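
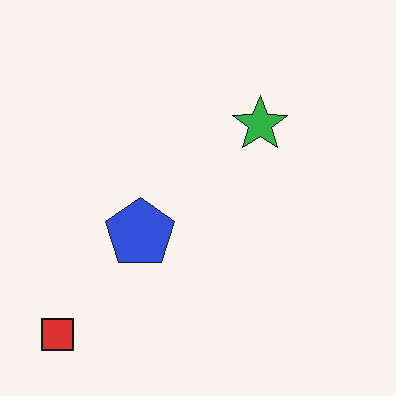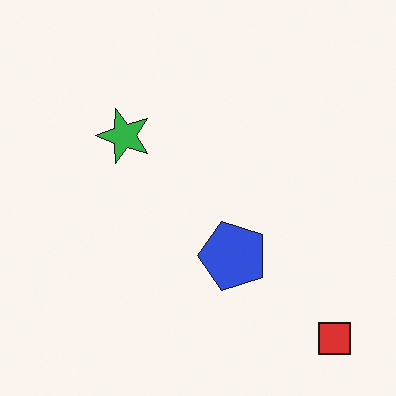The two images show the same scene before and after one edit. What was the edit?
The image was rotated 90° counter-clockwise.

The red square sits in the bottom-left of the first image and the bottom-right of the second — consistent with a whole-image 90° counter-clockwise rotation.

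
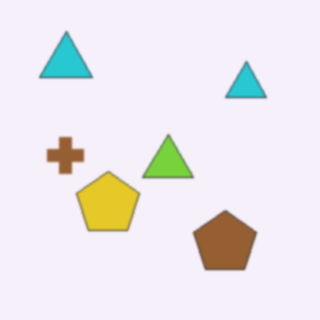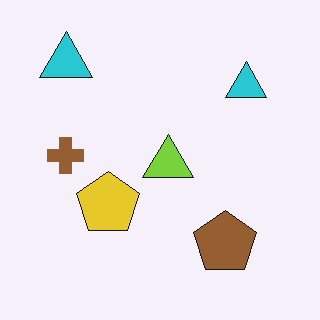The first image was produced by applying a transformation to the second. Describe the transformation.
It was given a subtle gaussian blur.

Shape edges and outlines are uniformly softened across the whole image.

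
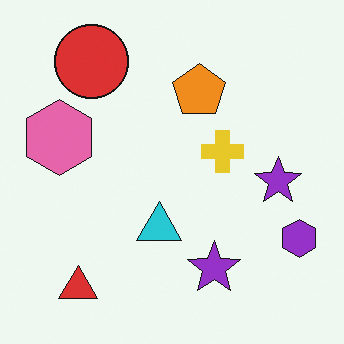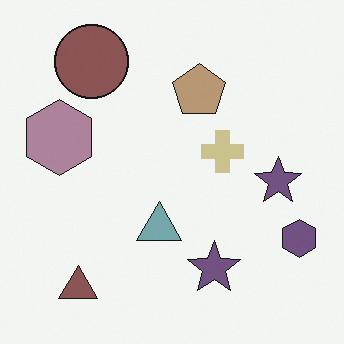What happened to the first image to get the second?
The image was heavily desaturated.

All colors are more muted and greyish — a global saturation change.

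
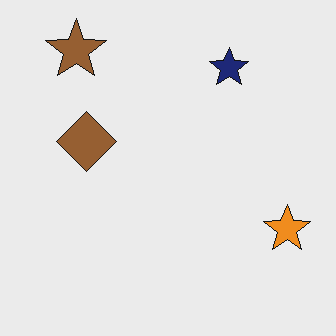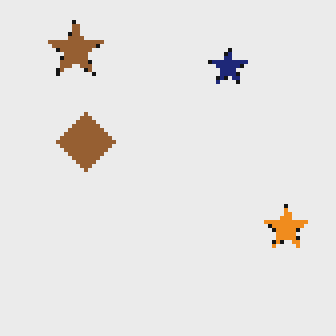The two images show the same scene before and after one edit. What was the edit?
The transformation is: lightly pixelated (a mild mosaic effect).

Shapes are reduced to large square blocks; fine edges and outlines are lost — a downscale-then-upscale (mosaic) effect.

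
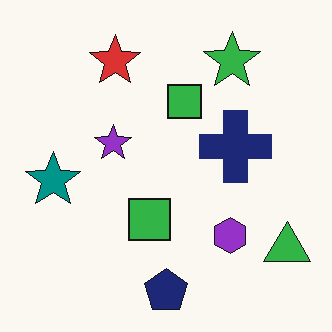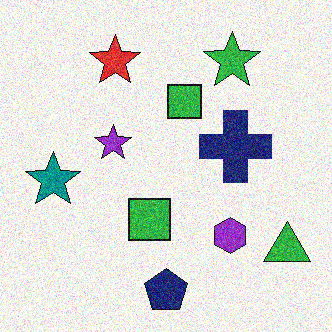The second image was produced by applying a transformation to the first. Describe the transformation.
It was degraded with strong gaussian noise.

Random speckle covers the whole image, including the flat background.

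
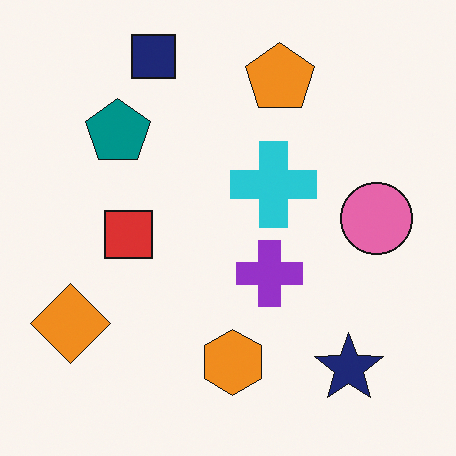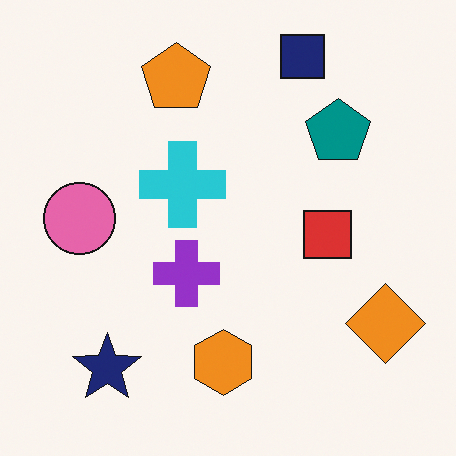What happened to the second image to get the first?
The image was flipped horizontally (left ↔ right).

The orange diamond is in the bottom-right of the second image and the bottom-left of the first — shapes on opposite sides of the vertical midline have swapped in a mirror flip.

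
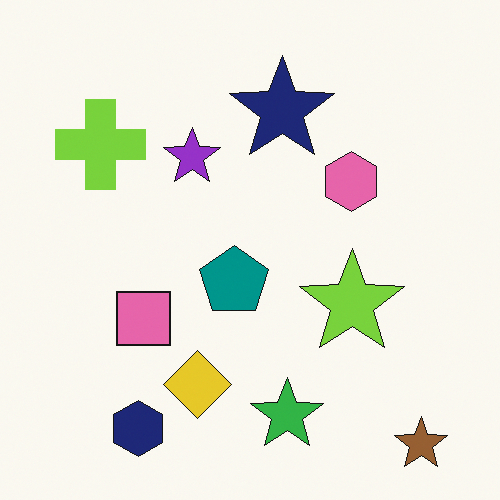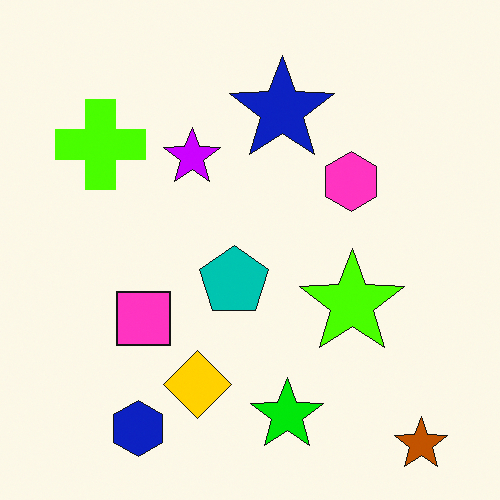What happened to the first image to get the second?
The transformation is: heavily oversaturated.

All colors are more vivid — a global saturation change.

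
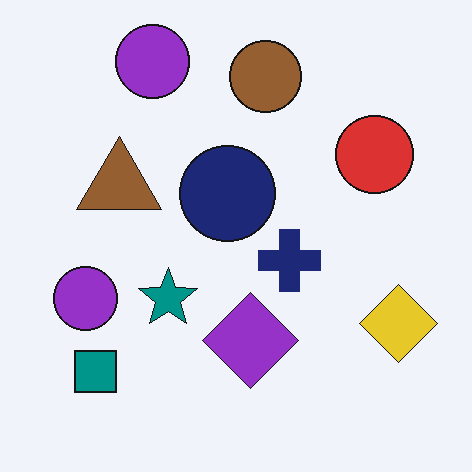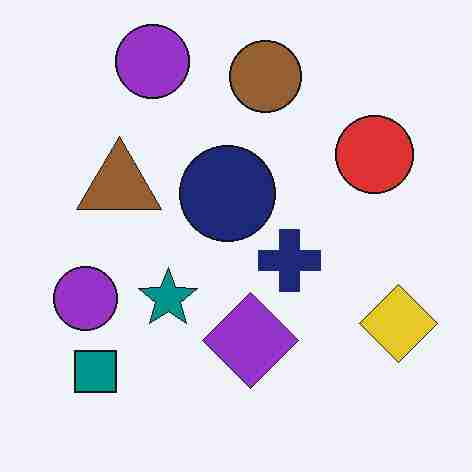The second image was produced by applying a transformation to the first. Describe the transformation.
The transformation is: heavily JPEG-compressed with obvious blocking artifacts.

Blocky 8×8 compression artifacts appear around shape edges and the flat background shows ringing — characteristic JPEG degradation.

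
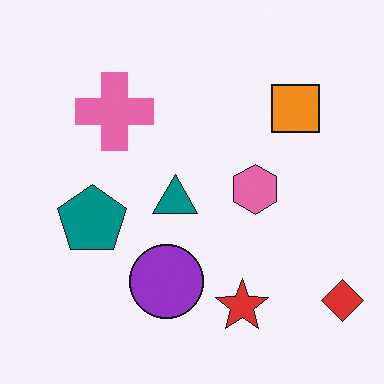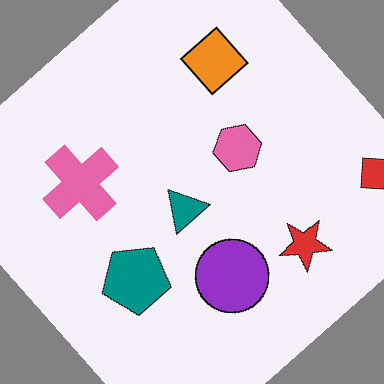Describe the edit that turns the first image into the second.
The image was rotated counter-clockwise by a large amount — several tens of degrees.

Every shape is tilted by the same angle and the image corners show triangular fill wedges — a whole-image rotation by a non-right angle.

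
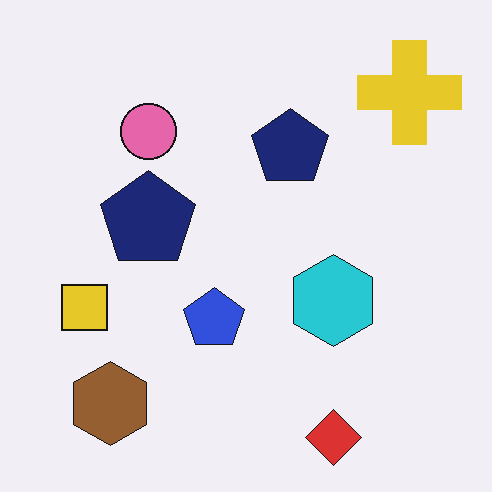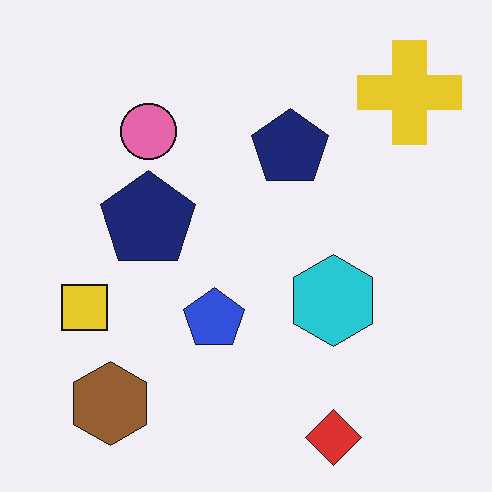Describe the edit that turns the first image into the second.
It was JPEG-compressed with visible artifacts.

Blocky 8×8 compression artifacts appear around shape edges and the flat background shows ringing — characteristic JPEG degradation.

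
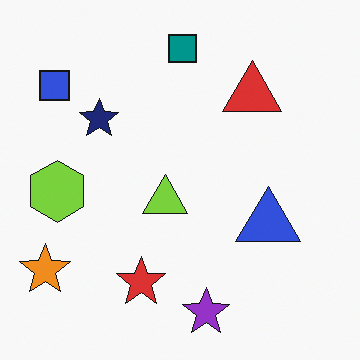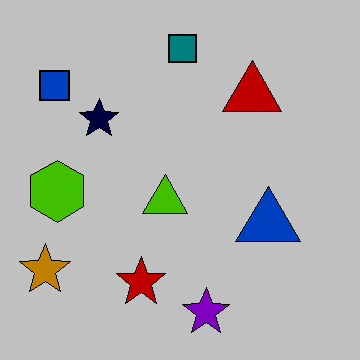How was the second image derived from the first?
The second image is the first heavily posterized to just a handful of flat colors.

Each flat color has snapped to a coarser quantized level — most visibly, the near-white background has dropped to a flat grey.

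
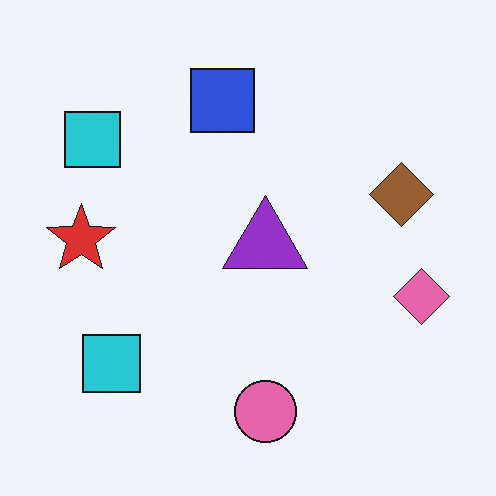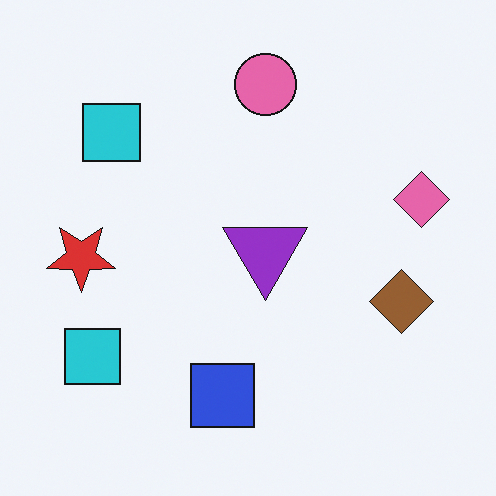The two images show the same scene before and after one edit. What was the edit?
Flipped vertically (top ↔ bottom).

The pink circle is in the bottom of the first image and the top of the second — shapes on opposite sides of the horizontal midline have swapped in a mirror flip.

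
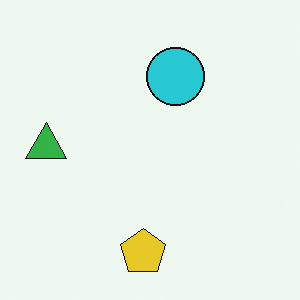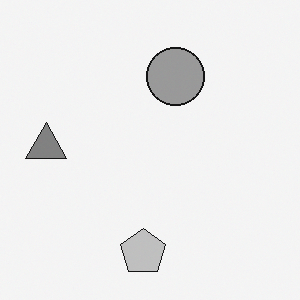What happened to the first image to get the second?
Converted to grayscale.

All color is removed — every shape is now a shade of grey.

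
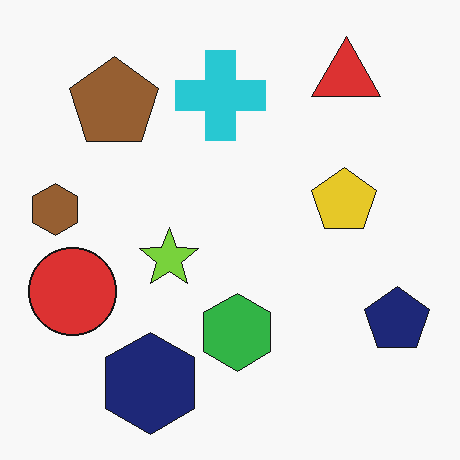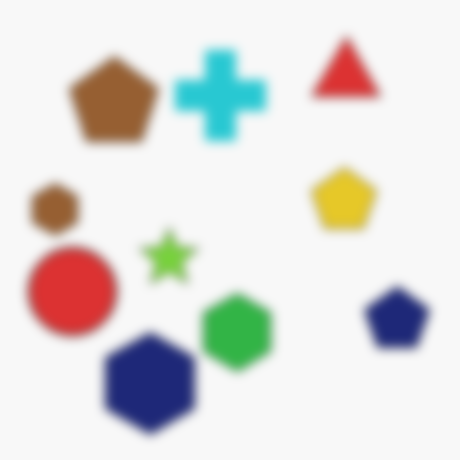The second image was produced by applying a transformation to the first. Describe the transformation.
Heavily blurred.

Shape edges and outlines are uniformly softened across the whole image.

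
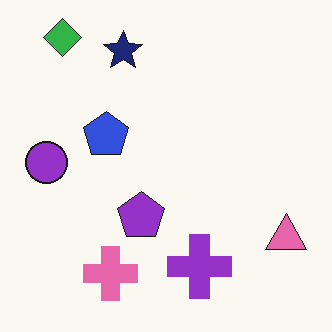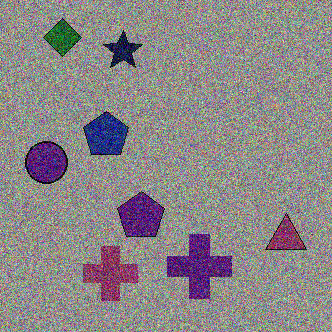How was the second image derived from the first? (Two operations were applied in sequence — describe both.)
The image was substantially darkened, then degraded with a thick layer of grain.

Every pixel — background and shapes alike — is uniformly darkened. Random speckle covers the whole image, including the flat background.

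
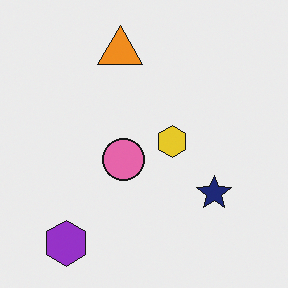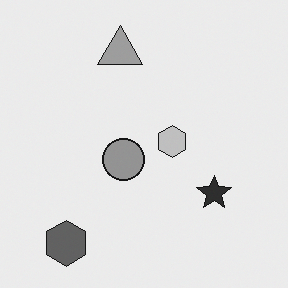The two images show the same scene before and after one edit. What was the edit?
It was converted to grayscale.

All color is removed — every shape is now a shade of grey.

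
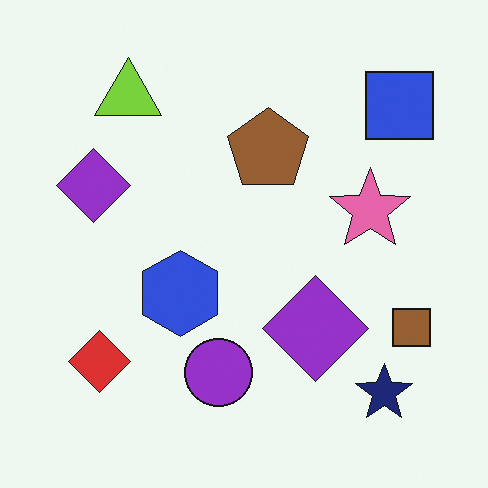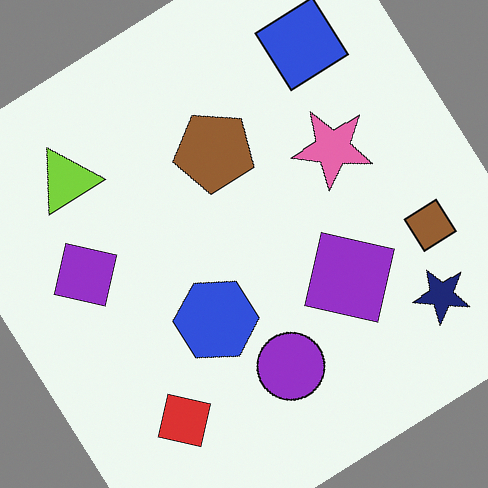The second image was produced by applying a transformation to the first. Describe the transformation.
This is the original image rotated counter-clockwise by a large amount — several tens of degrees.

Every shape is tilted by the same angle and the image corners show triangular fill wedges — a whole-image rotation by a non-right angle.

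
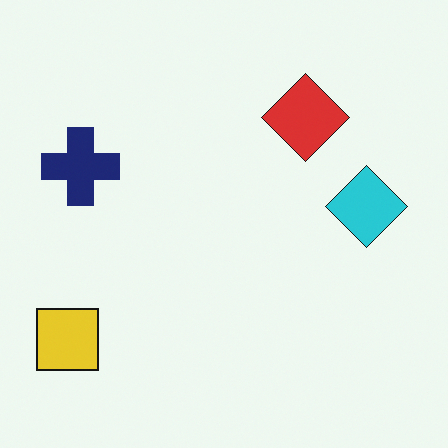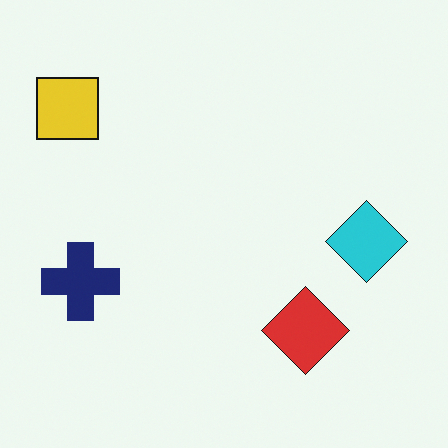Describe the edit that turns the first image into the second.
This is the original image flipped vertically (top ↔ bottom).

The yellow square is in the bottom-left of the first image and the top-left of the second — shapes on opposite sides of the horizontal midline have swapped in a mirror flip.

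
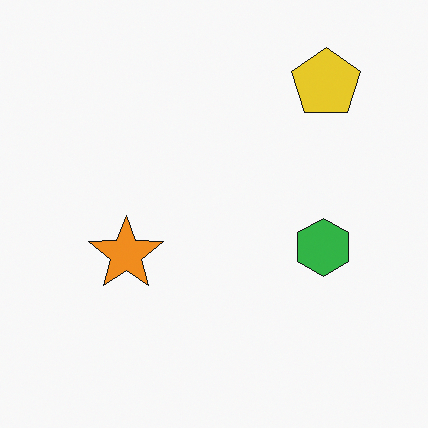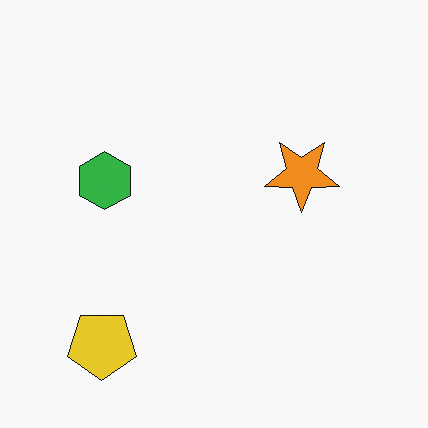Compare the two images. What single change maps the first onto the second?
Rotated 180°.

The yellow pentagon sits in the top-right of the first image and the bottom-left of the second — consistent with a whole-image 180° rotation.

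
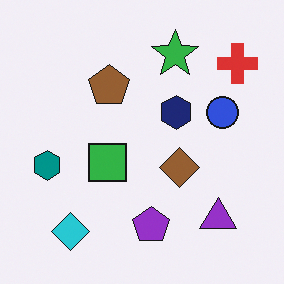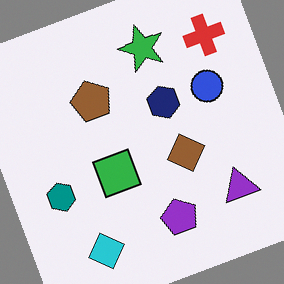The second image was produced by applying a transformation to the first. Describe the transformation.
The transformation is: rotated counter-clockwise by a moderate amount.

Every shape is tilted by the same angle and the image corners show triangular fill wedges — a whole-image rotation by a non-right angle.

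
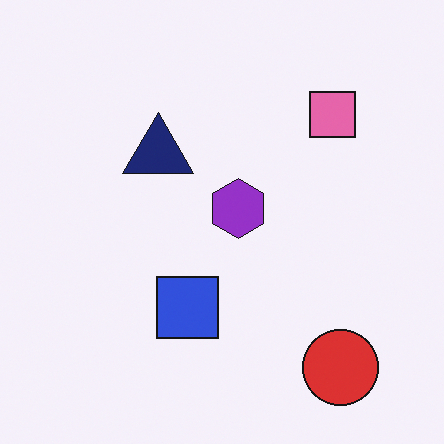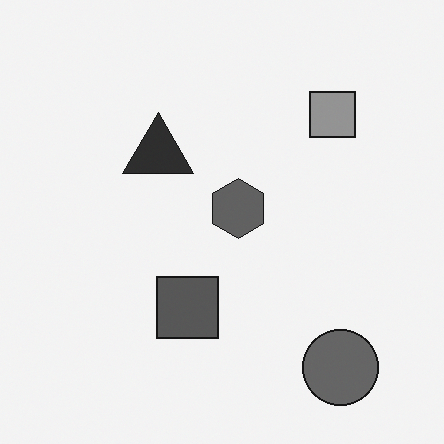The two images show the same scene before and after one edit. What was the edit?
The image was converted to grayscale.

All color is removed — every shape is now a shade of grey.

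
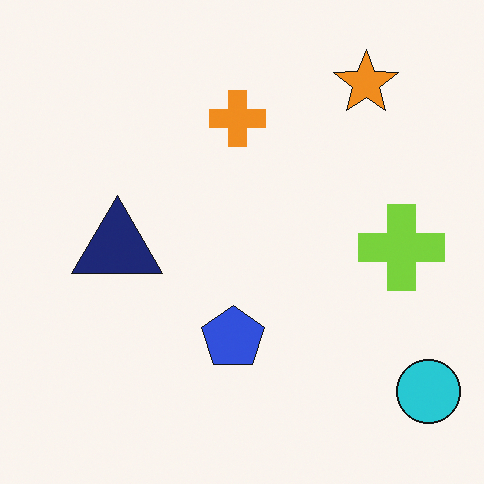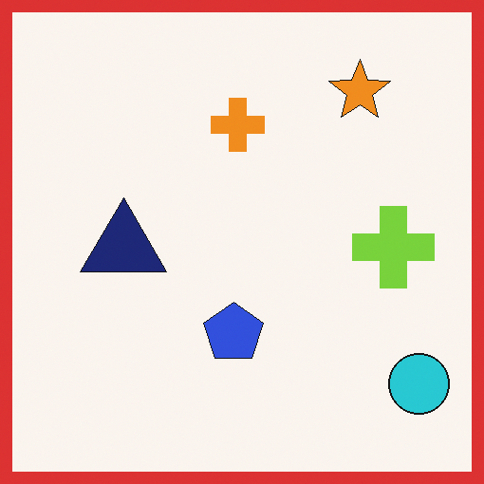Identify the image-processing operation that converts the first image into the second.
This is the original image framed with a red border.

A solid red frame runs around the edge of the second image, with the content slightly shrunk inside it.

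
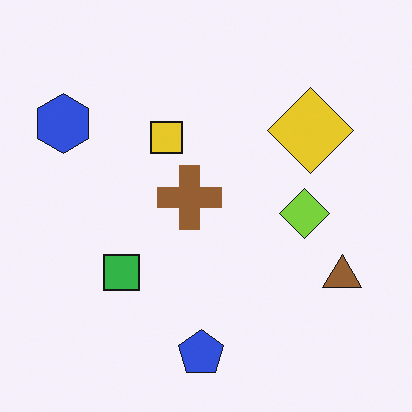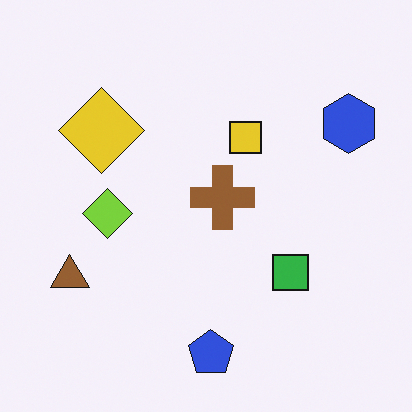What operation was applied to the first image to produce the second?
The image was flipped horizontally (left ↔ right).

The blue hexagon is in the top-left of the first image and the top-right of the second — shapes on opposite sides of the vertical midline have swapped in a mirror flip.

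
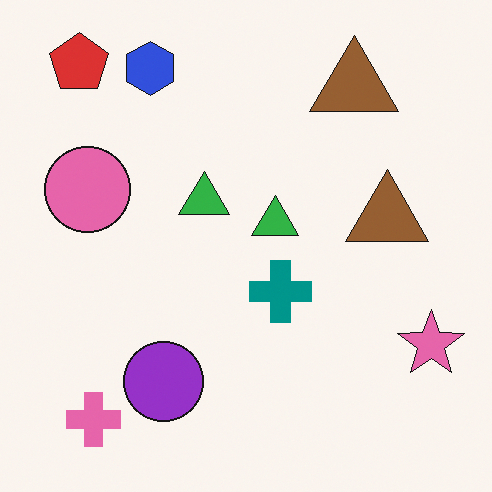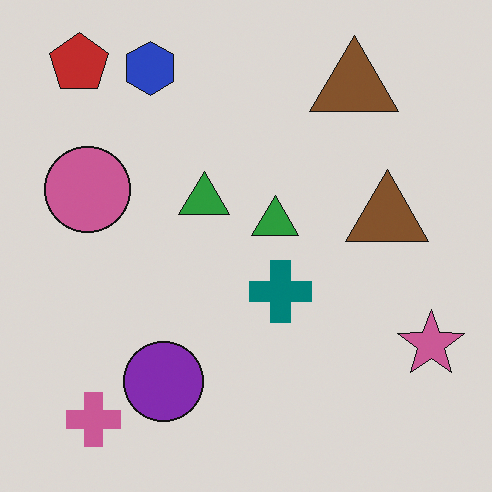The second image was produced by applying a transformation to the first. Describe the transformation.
Slightly darkened.

Every pixel — background and shapes alike — is uniformly darkened.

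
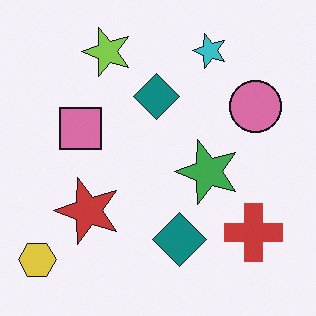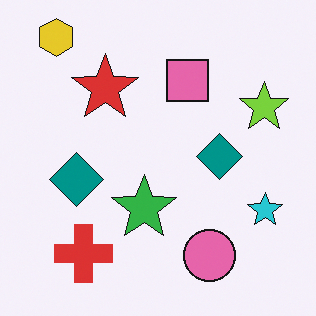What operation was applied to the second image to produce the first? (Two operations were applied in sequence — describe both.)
It was rotated 90° counter-clockwise, then slightly desaturated.

The yellow hexagon sits in the top-left of the second image and the bottom-left of the first — consistent with a whole-image 90° counter-clockwise rotation. All colors are more muted and greyish — a global saturation change.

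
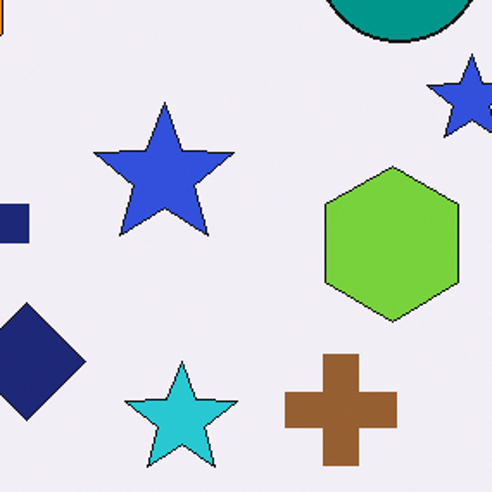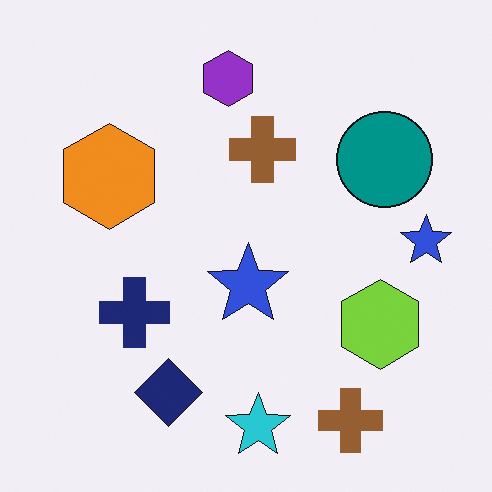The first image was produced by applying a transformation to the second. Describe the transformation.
This is the original image cropped tightly and scaled back up.

The visible shapes are larger and the field of view is narrower; shapes near the original edges may be partly or wholly outside the frame — a crop-and-rescale.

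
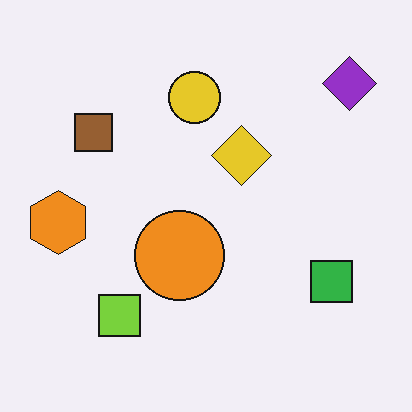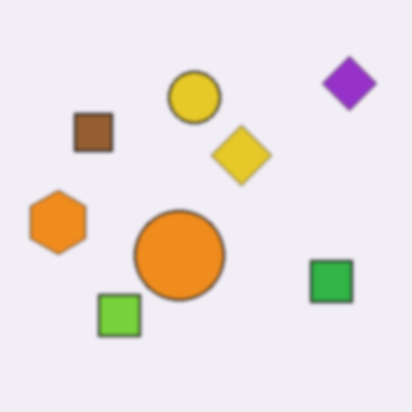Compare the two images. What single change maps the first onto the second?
The transformation is: given a subtle gaussian blur.

Shape edges and outlines are uniformly softened across the whole image.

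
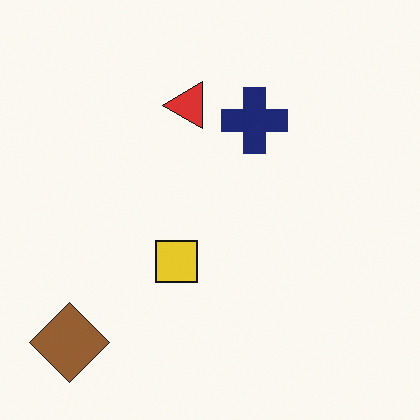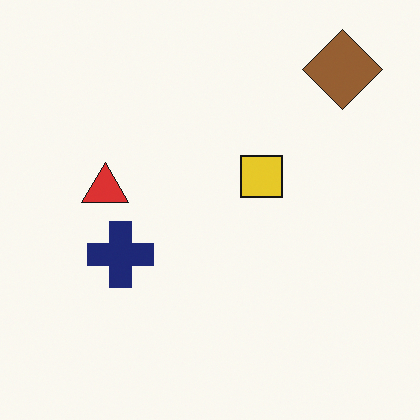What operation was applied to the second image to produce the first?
It was transposed (reflected across the top-left ↔ bottom-right diagonal).

Shapes have swapped their row and column positions — what was in the top-right is now in the bottom-left — a diagonal reflection.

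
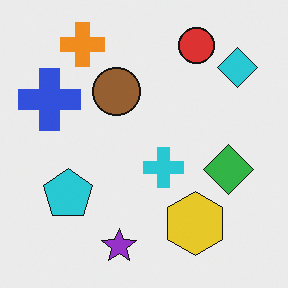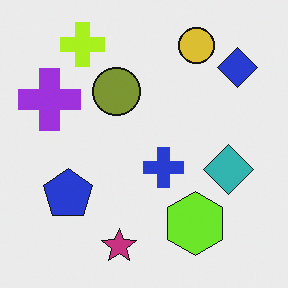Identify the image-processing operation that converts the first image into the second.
Hue-shifted by a small amount.

Every shape's color has rotated by the same amount around the hue wheel — a uniform hue shift.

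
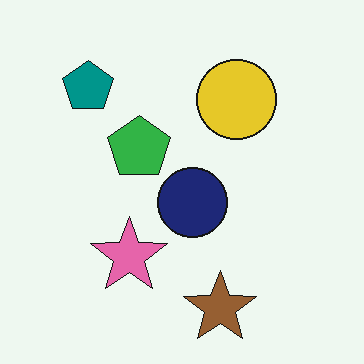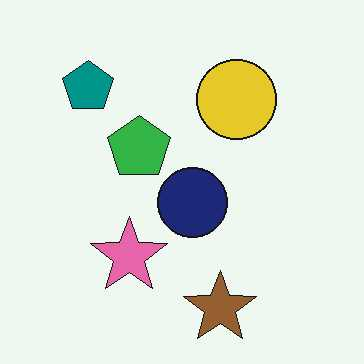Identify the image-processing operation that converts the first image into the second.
The transformation is: given moderate JPEG compression.

Blocky 8×8 compression artifacts appear around shape edges and the flat background shows ringing — characteristic JPEG degradation.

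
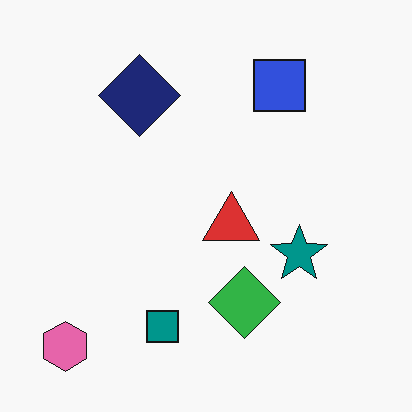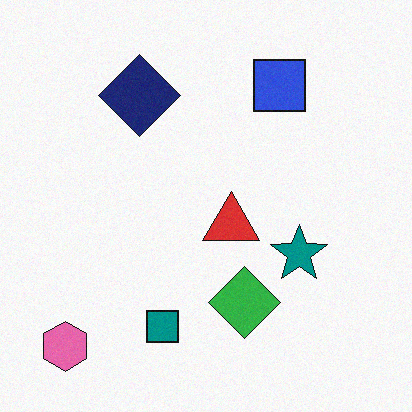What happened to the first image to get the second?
The second image is the first degraded with light additive noise.

Random speckle covers the whole image, including the flat background.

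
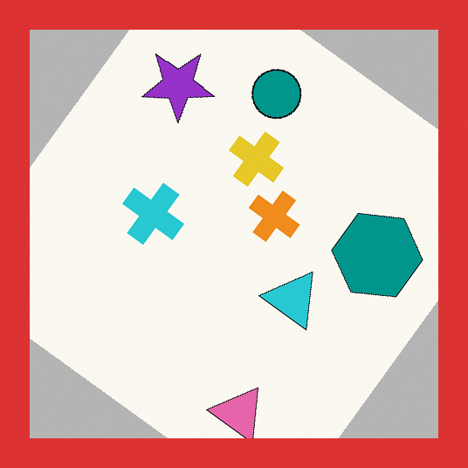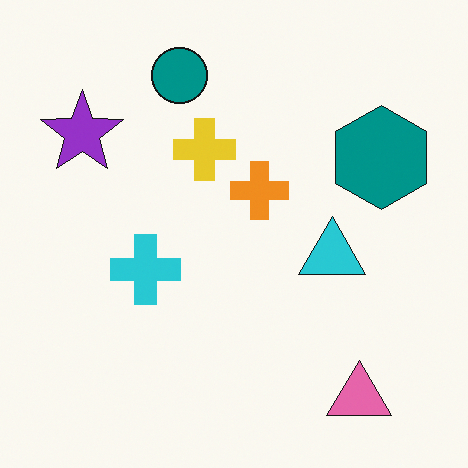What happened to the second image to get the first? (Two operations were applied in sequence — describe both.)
This is the original image rotated clockwise by a large amount — several tens of degrees, then framed with a red border.

Every shape is tilted by the same angle and the image corners show triangular fill wedges — a whole-image rotation by a non-right angle. A solid red frame runs around the edge of the first image, with the content slightly shrunk inside it.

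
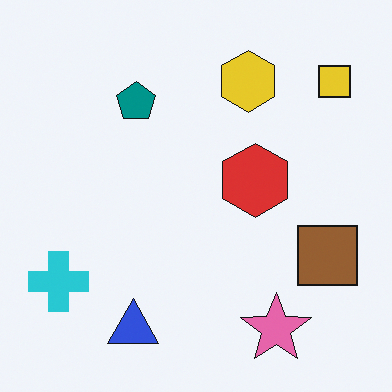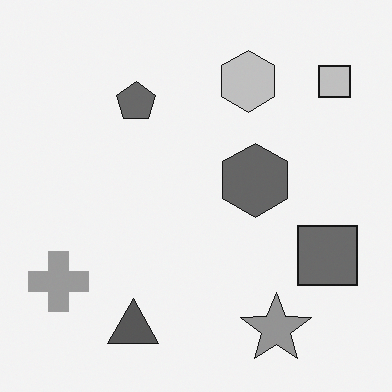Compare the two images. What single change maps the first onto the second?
It was converted to grayscale.

All color is removed — every shape is now a shade of grey.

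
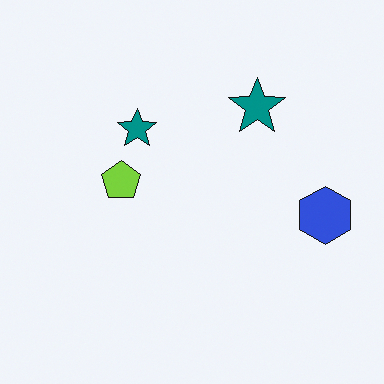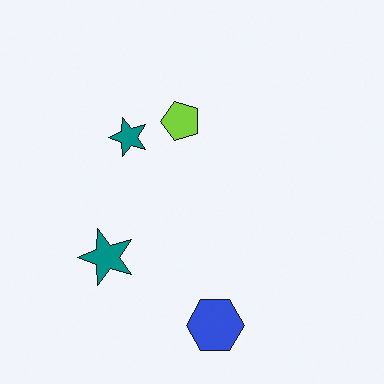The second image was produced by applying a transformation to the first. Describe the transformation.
It was transposed (reflected across the top-left ↔ bottom-right diagonal).

Shapes have swapped their row and column positions — what was in the top-right is now in the bottom-left — a diagonal reflection.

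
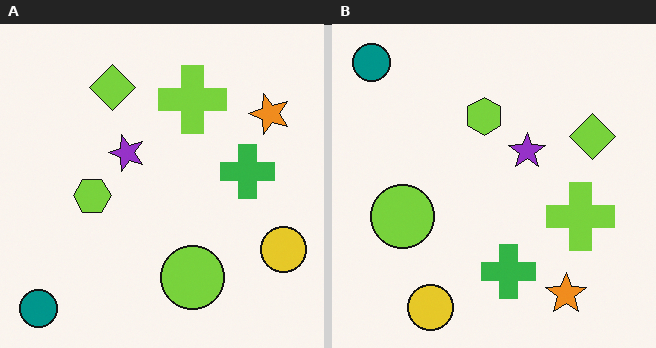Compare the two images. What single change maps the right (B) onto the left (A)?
The transformation is: rotated 90° counter-clockwise.

The teal circle sits in the top-left of the right (B) image and the bottom-left of the left (A) — consistent with a whole-image 90° counter-clockwise rotation.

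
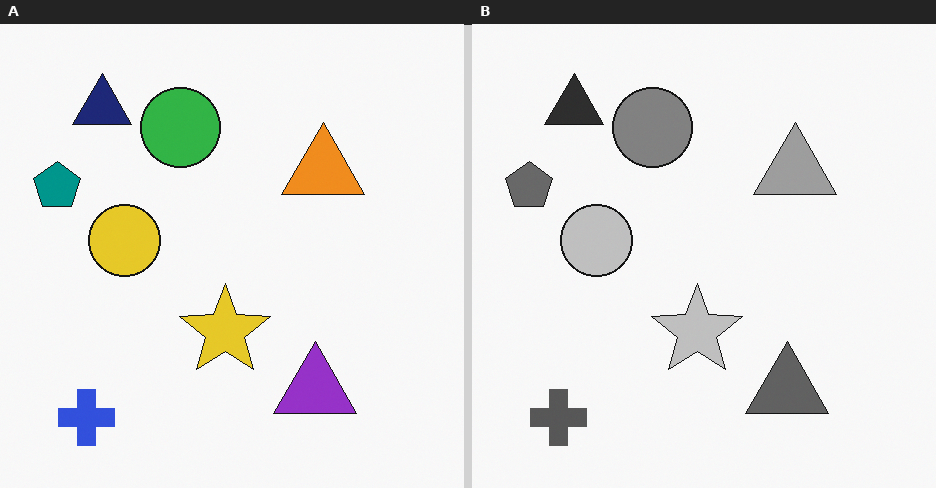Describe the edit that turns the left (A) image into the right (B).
This is the original image converted to grayscale.

All color is removed — every shape is now a shade of grey.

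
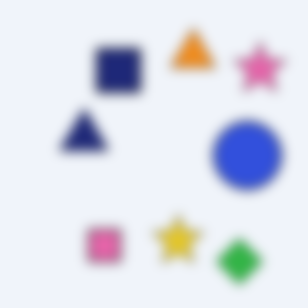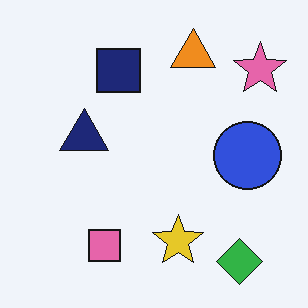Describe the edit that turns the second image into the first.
The first image is the second heavily blurred.

Shape edges and outlines are uniformly softened across the whole image.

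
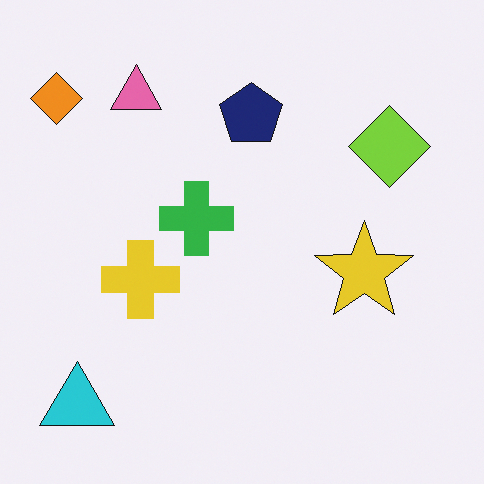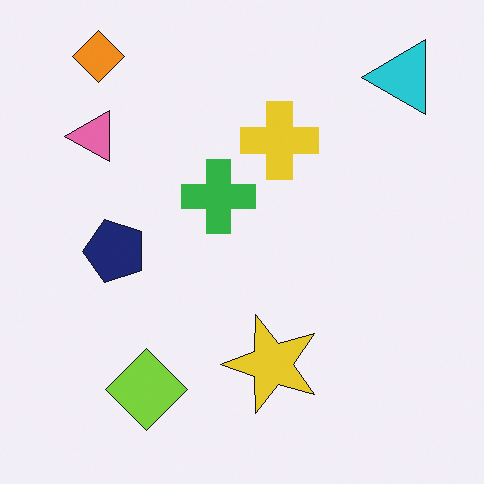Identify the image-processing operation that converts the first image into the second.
This is the original image transposed (reflected across the top-left ↔ bottom-right diagonal).

Shapes have swapped their row and column positions — what was in the top-right is now in the bottom-left — a diagonal reflection.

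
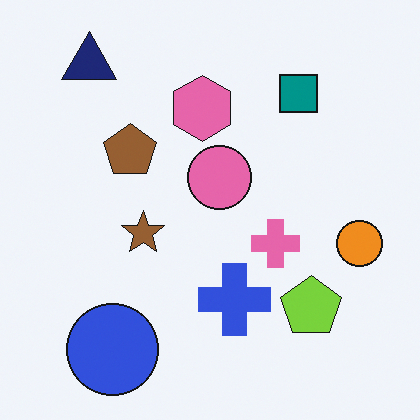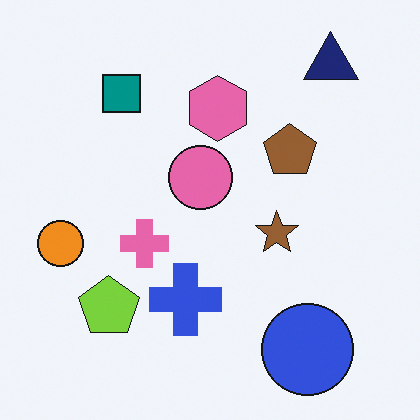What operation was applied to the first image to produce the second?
The image was flipped horizontally (left ↔ right).

The orange circle is in the right of the first image and the left of the second — shapes on opposite sides of the vertical midline have swapped in a mirror flip.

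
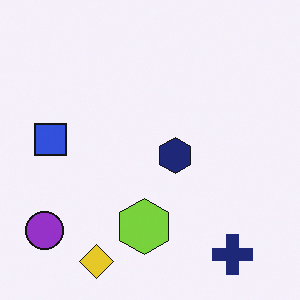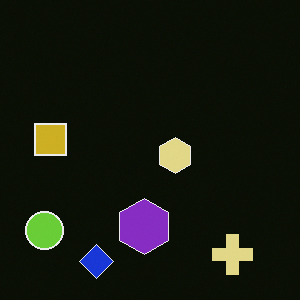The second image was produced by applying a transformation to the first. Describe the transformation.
The second image is the first color-inverted (negative).

The light background has become dark and every shape's color is its complement — a photographic negative.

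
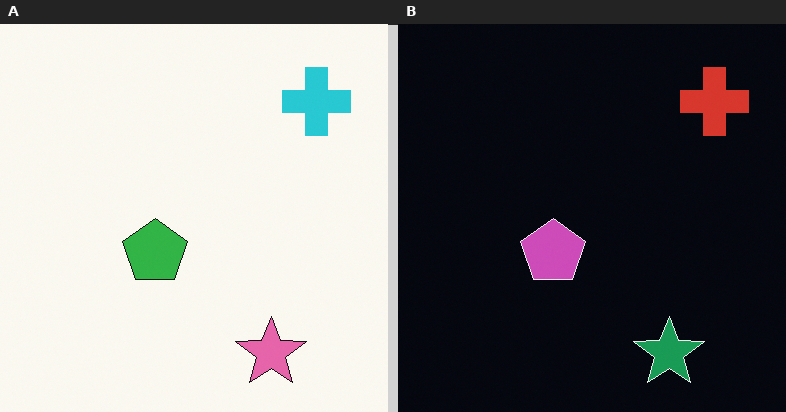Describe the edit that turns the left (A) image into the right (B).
The image was color-inverted (negative).

The light background has become dark and every shape's color is its complement — a photographic negative.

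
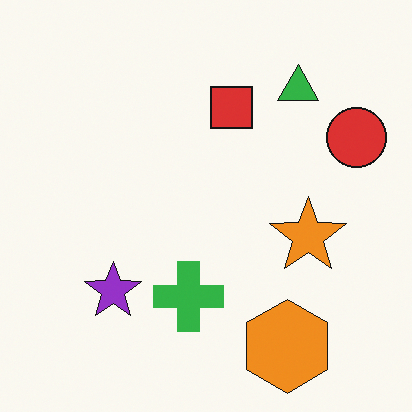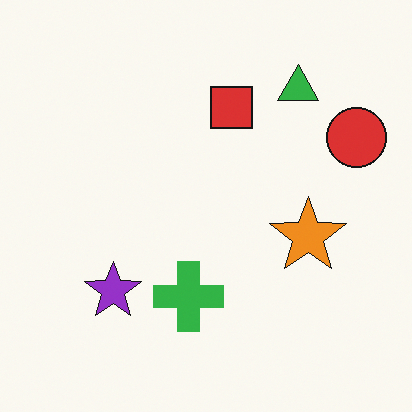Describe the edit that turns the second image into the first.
It was overlaid with an additional orange hexagon.

An orange hexagon appears in the first image that is absent from the second.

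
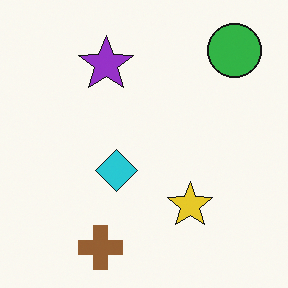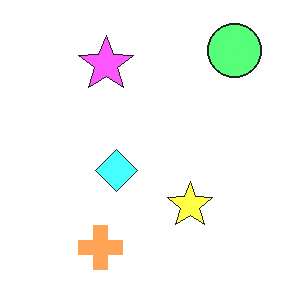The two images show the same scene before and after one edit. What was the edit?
The transformation is: brightened a lot.

Every pixel — background and shapes alike — is uniformly brightened.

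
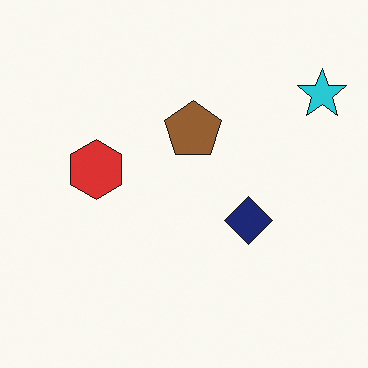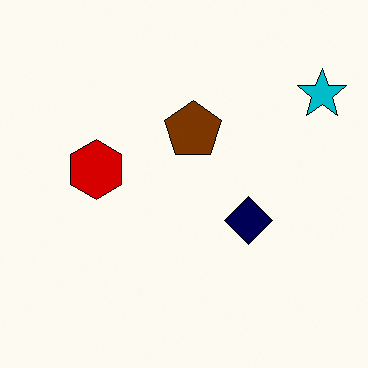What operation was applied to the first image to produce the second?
It was given slightly increased contrast.

Tones are pushed away from mid-grey across the whole image — a global contrast change.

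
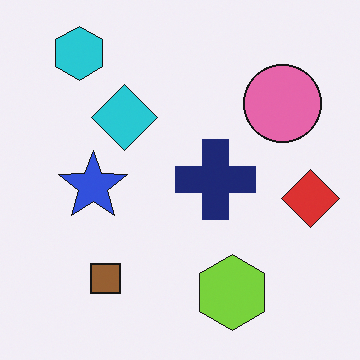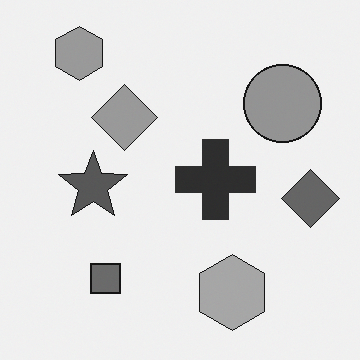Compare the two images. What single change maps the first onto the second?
This is the original image converted to grayscale.

All color is removed — every shape is now a shade of grey.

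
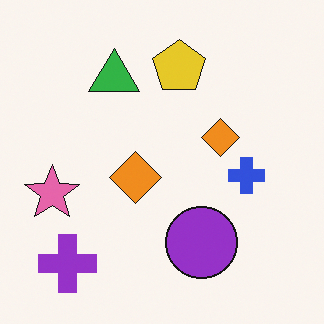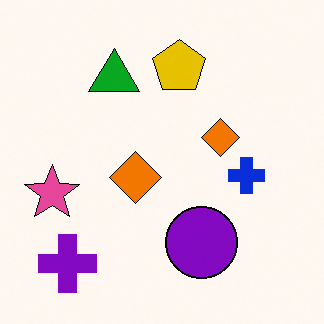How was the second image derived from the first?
Given slightly increased contrast.

Tones are pushed away from mid-grey across the whole image — a global contrast change.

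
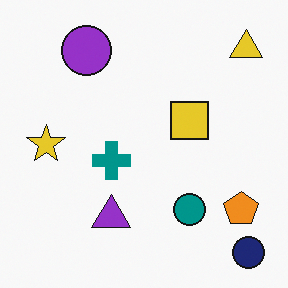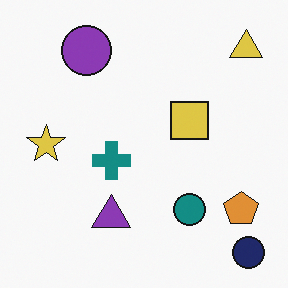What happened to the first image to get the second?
The transformation is: slightly desaturated.

All colors are more muted and greyish — a global saturation change.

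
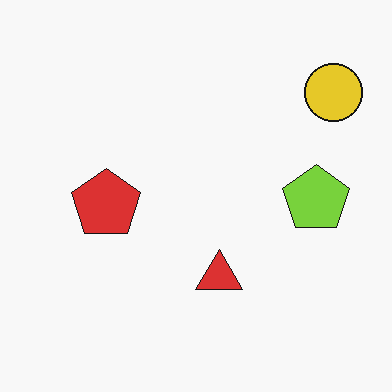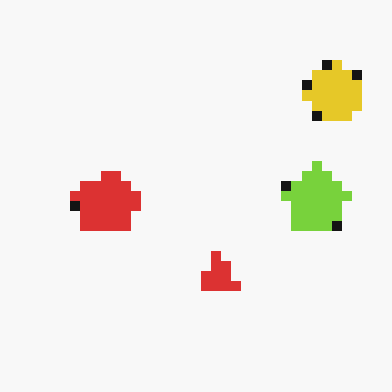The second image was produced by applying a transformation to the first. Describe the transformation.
This is the original image heavily pixelated into large blocks.

Shapes are reduced to large square blocks; fine edges and outlines are lost — a downscale-then-upscale (mosaic) effect.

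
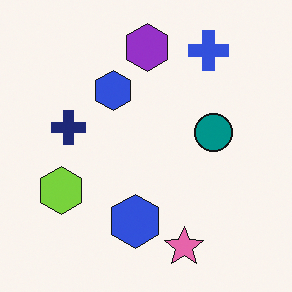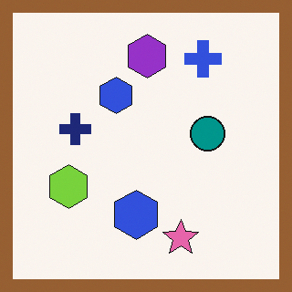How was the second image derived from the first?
It was framed with a brown border.

A solid brown frame runs around the edge of the second image, with the content slightly shrunk inside it.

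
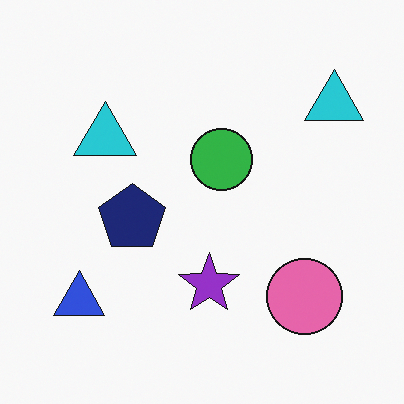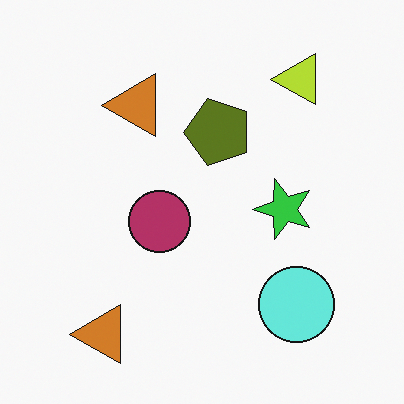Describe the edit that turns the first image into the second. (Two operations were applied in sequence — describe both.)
It was hue-shifted by a large amount, then transposed (reflected across the top-left ↔ bottom-right diagonal).

Every shape's color has rotated by the same amount around the hue wheel — a uniform hue shift. Shapes have swapped their row and column positions — what was in the top-right is now in the bottom-left — a diagonal reflection.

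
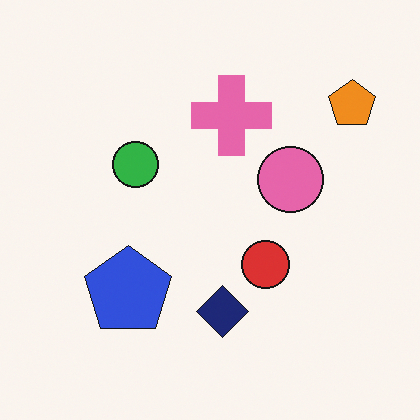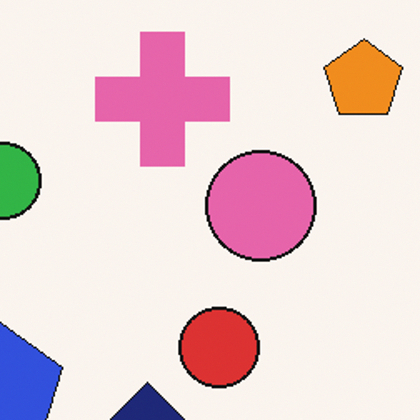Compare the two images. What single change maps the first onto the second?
The second image is the first cropped to a noticeably smaller region and rescaled.

The visible shapes are larger and the field of view is narrower; shapes near the original edges may be partly or wholly outside the frame — a crop-and-rescale.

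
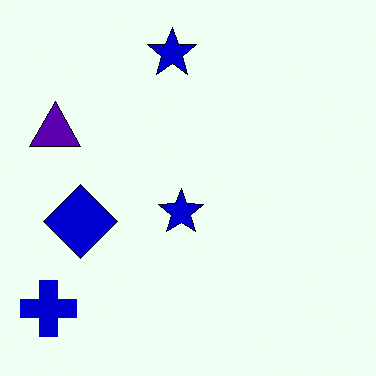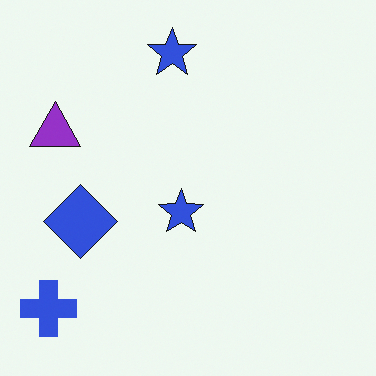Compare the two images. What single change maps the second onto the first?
The image was boosted in contrast.

Tones are pushed away from mid-grey across the whole image — a global contrast change.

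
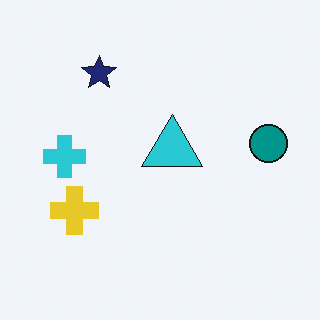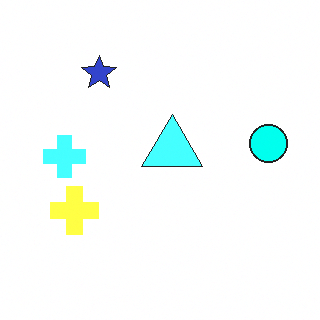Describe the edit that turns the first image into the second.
It was noticeably brightened.

Every pixel — background and shapes alike — is uniformly brightened.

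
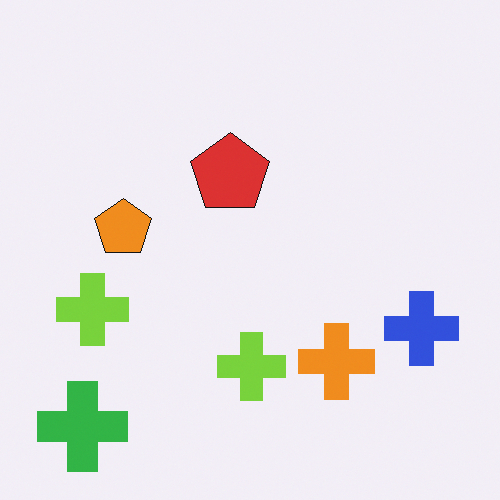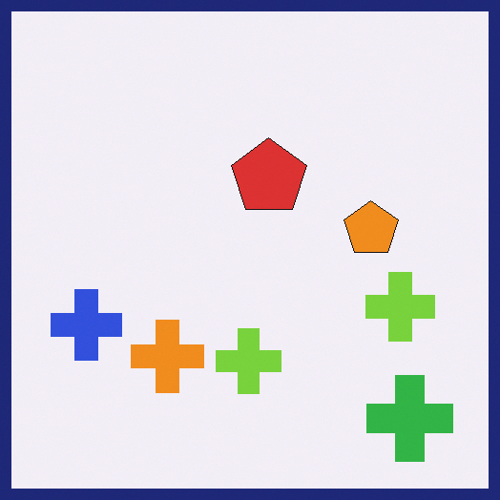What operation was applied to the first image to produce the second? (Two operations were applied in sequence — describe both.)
Flipped horizontally (left ↔ right), then framed with a navy border.

The blue cross is in the right of the first image and the left of the second — shapes on opposite sides of the vertical midline have swapped in a mirror flip. A solid navy frame runs around the edge of the second image, with the content slightly shrunk inside it.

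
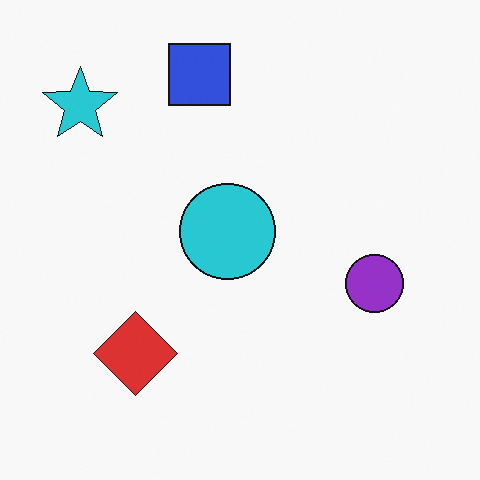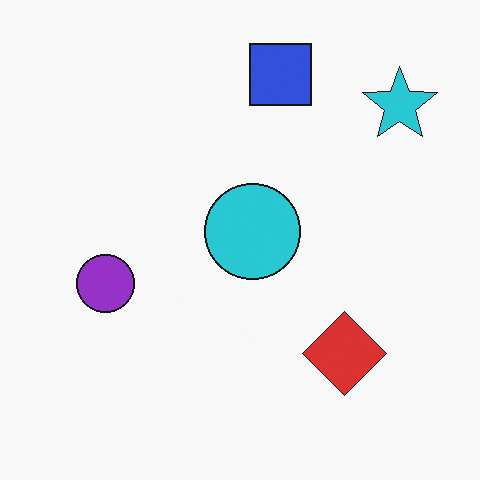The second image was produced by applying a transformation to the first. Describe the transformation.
Flipped horizontally (left ↔ right).

The cyan star is in the top-left of the first image and the top-right of the second — shapes on opposite sides of the vertical midline have swapped in a mirror flip.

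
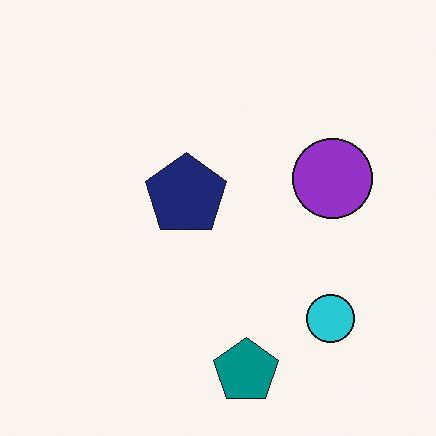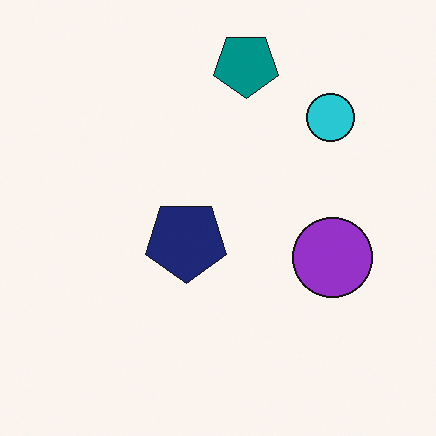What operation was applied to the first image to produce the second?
It was flipped vertically (top ↔ bottom).

The teal pentagon is in the bottom of the first image and the top of the second — shapes on opposite sides of the horizontal midline have swapped in a mirror flip.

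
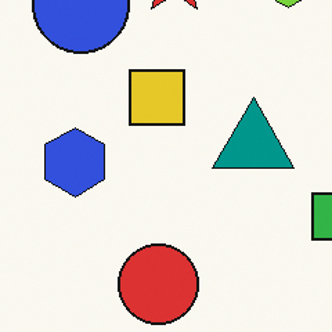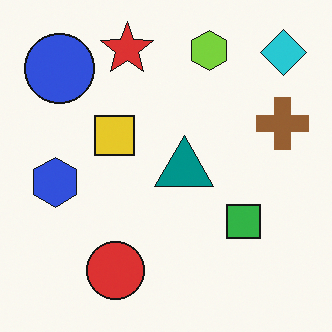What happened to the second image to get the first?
The first image is the second cropped slightly and scaled back up.

The visible shapes are larger and the field of view is narrower; shapes near the original edges may be partly or wholly outside the frame — a crop-and-rescale.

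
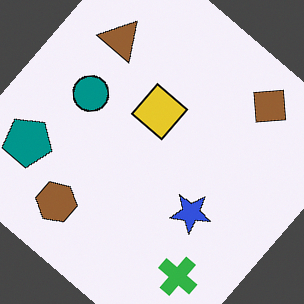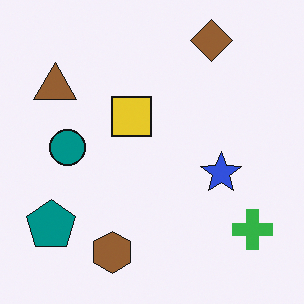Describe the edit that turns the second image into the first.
Rotated clockwise by a large amount — several tens of degrees.

Every shape is tilted by the same angle and the image corners show triangular fill wedges — a whole-image rotation by a non-right angle.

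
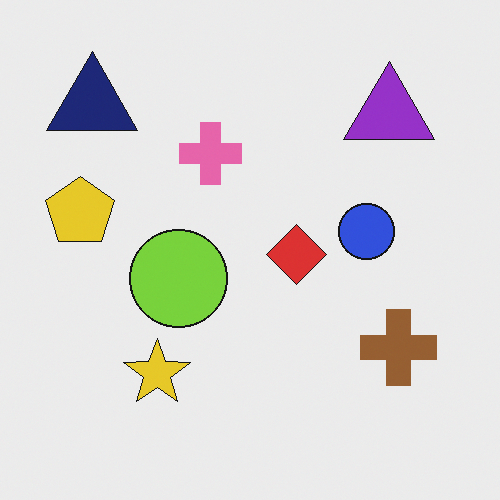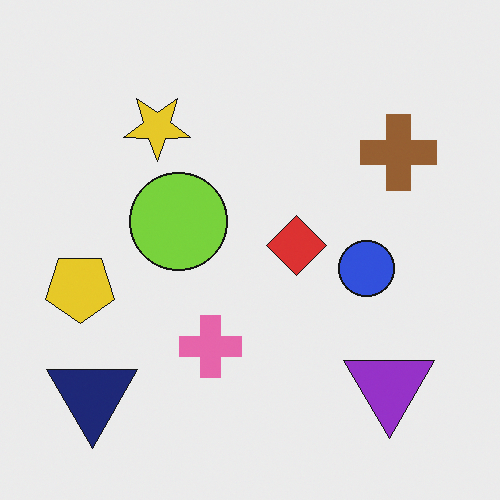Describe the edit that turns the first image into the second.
This is the original image flipped vertically (top ↔ bottom).

The navy triangle is in the top-left of the first image and the bottom-left of the second — shapes on opposite sides of the horizontal midline have swapped in a mirror flip.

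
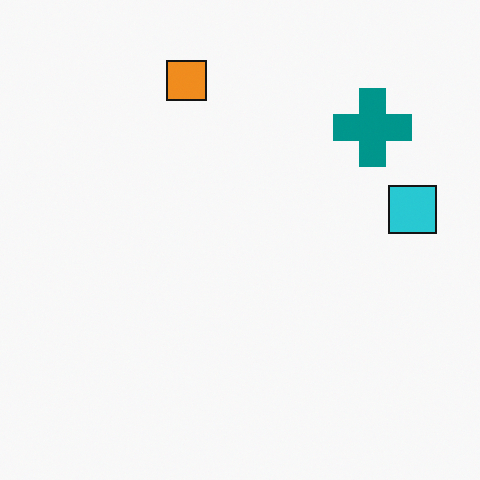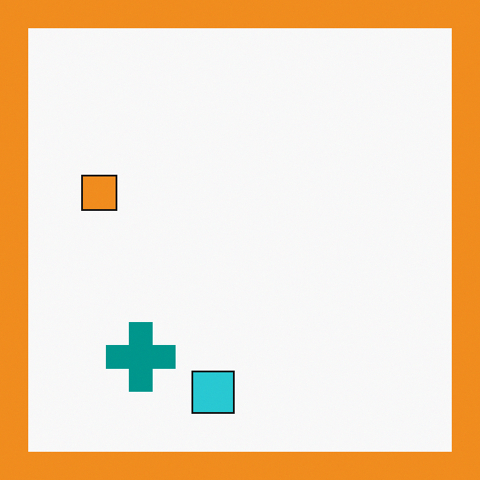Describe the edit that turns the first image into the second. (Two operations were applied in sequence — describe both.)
The transformation is: transposed (reflected across the top-left ↔ bottom-right diagonal), then framed with a orange border.

Shapes have swapped their row and column positions — what was in the top-right is now in the bottom-left — a diagonal reflection. A solid orange frame runs around the edge of the second image, with the content slightly shrunk inside it.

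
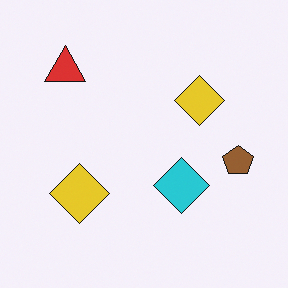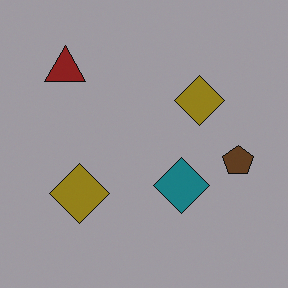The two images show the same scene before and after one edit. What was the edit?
It was noticeably darkened.

Every pixel — background and shapes alike — is uniformly darkened.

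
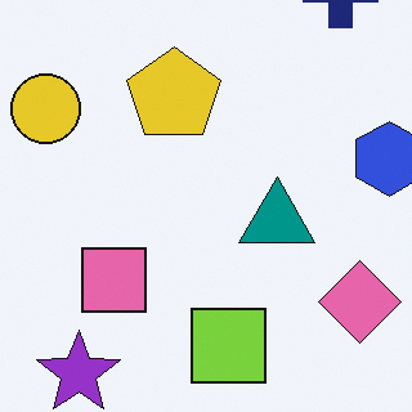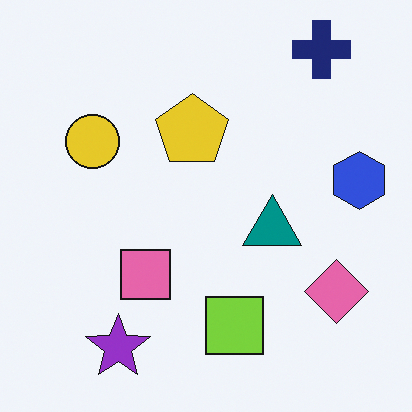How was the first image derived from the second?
The first image is the second cropped to a modestly smaller region and rescaled.

The visible shapes are larger and the field of view is narrower; shapes near the original edges may be partly or wholly outside the frame — a crop-and-rescale.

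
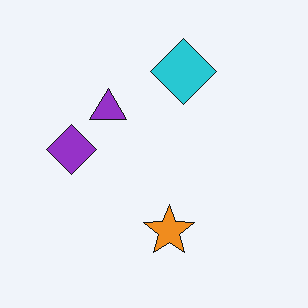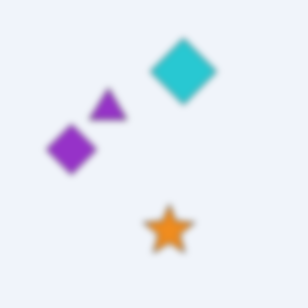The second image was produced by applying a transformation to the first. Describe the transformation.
The second image is the first moderately blurred.

Shape edges and outlines are uniformly softened across the whole image.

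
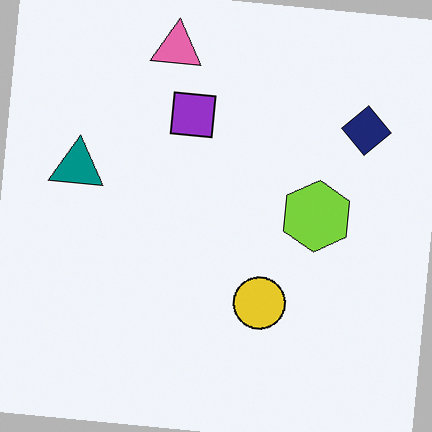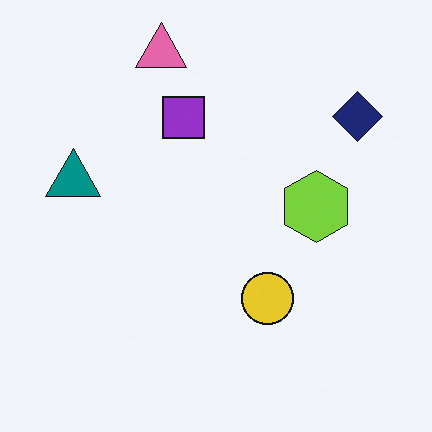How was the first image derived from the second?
The transformation is: rotated clockwise by a small amount.

Every shape is tilted by the same angle and the image corners show triangular fill wedges — a whole-image rotation by a non-right angle.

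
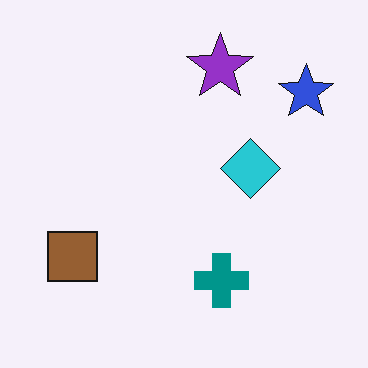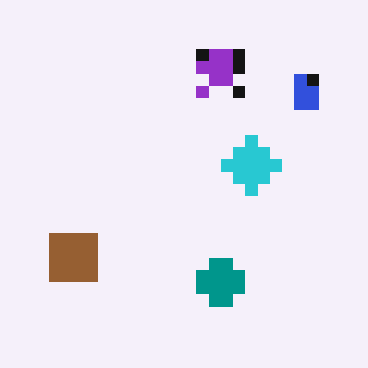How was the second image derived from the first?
The transformation is: heavily pixelated into large blocks.

Shapes are reduced to large square blocks; fine edges and outlines are lost — a downscale-then-upscale (mosaic) effect.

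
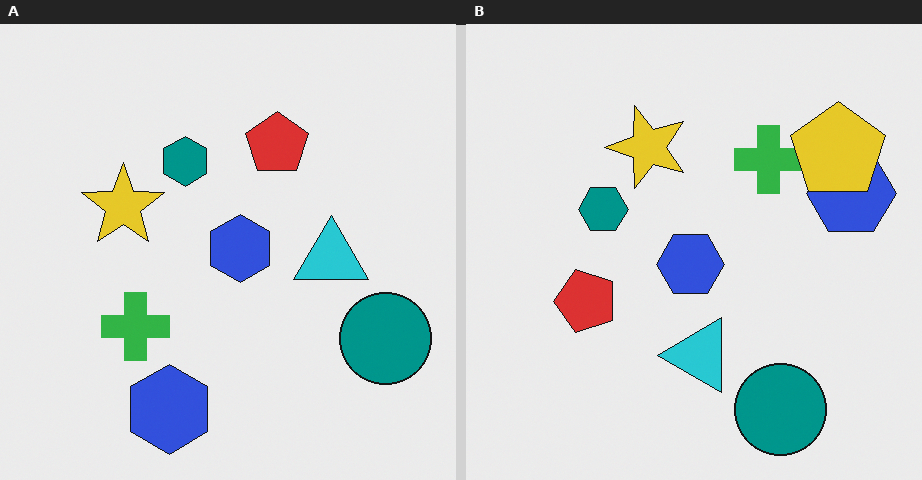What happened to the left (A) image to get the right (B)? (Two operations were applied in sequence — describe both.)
This is the original image transposed (reflected across the top-left ↔ bottom-right diagonal), then overlaid with an additional yellow pentagon.

Shapes have swapped their row and column positions — what was in the top-right is now in the bottom-left — a diagonal reflection. A yellow pentagon appears in the right (B) image that is absent from the left (A).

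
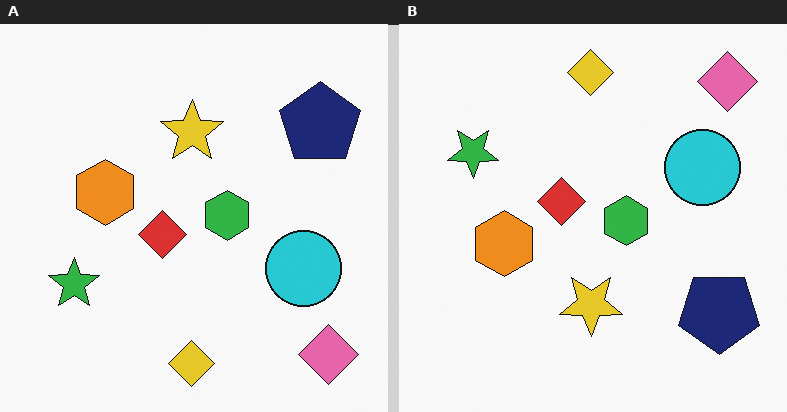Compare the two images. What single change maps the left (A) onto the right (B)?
Flipped vertically (top ↔ bottom).

The yellow diamond is in the bottom of the left (A) image and the top of the right (B) — shapes on opposite sides of the horizontal midline have swapped in a mirror flip.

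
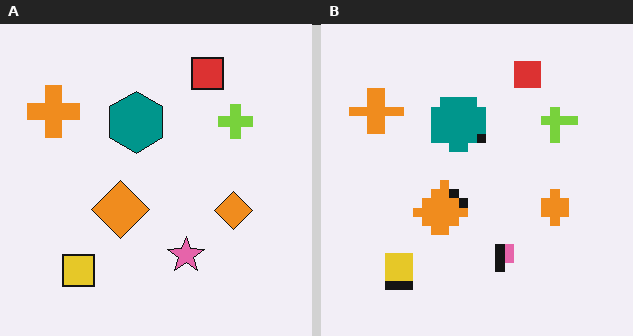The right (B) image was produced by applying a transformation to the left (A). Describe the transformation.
The image was heavily pixelated into large blocks.

Shapes are reduced to large square blocks; fine edges and outlines are lost — a downscale-then-upscale (mosaic) effect.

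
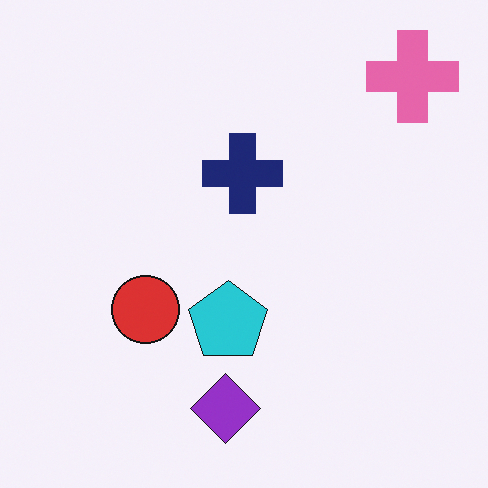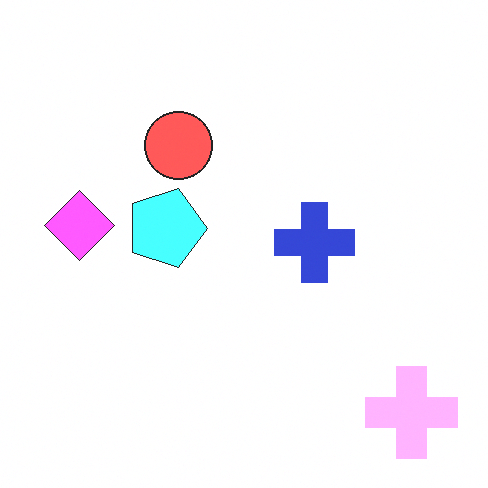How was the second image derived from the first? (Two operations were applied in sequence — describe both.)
Brightened a lot, then rotated 90° clockwise.

Every pixel — background and shapes alike — is uniformly brightened. The pink cross sits in the top-right of the first image and the bottom-right of the second — consistent with a whole-image 90° clockwise rotation.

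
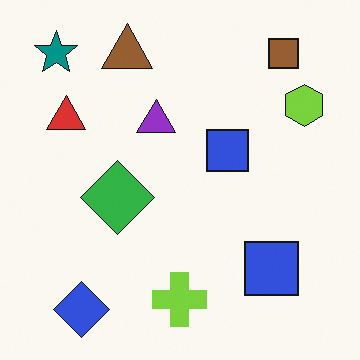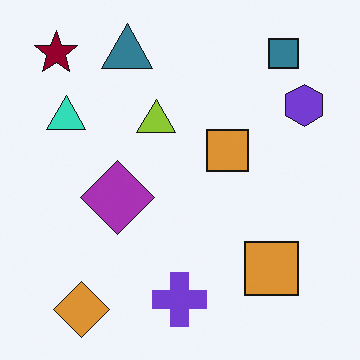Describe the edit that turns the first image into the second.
The second image is the first hue-shifted by a large amount.

Every shape's color has rotated by the same amount around the hue wheel — a uniform hue shift.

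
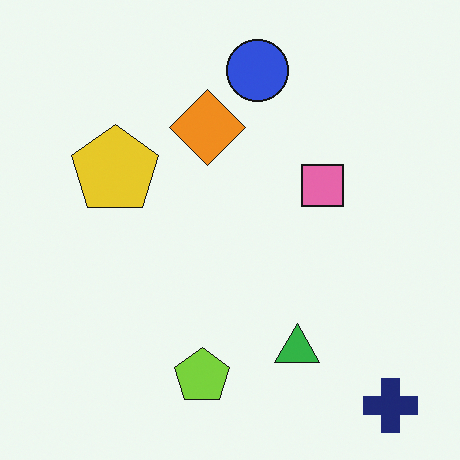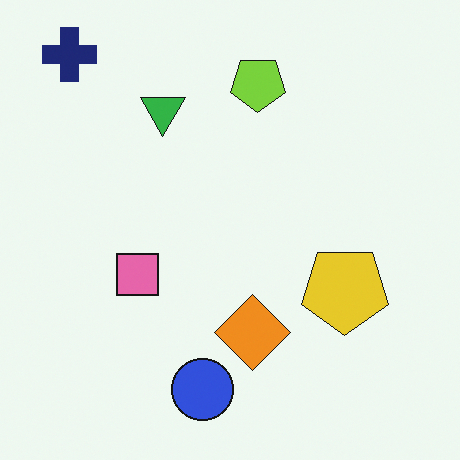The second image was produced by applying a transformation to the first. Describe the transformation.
Rotated 180°.

The navy cross sits in the bottom-right of the first image and the top-left of the second — consistent with a whole-image 180° rotation.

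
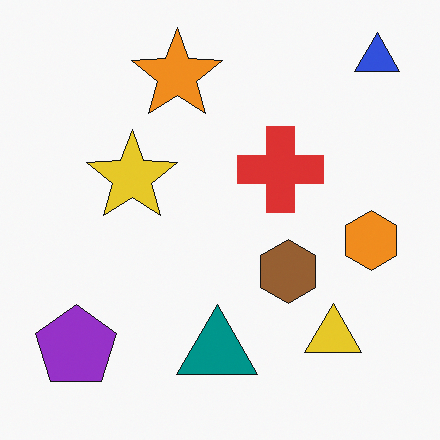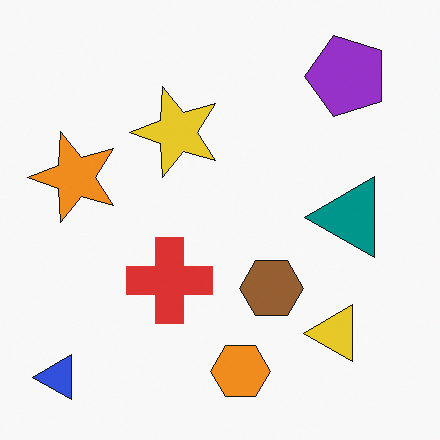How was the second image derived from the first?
It was transposed (reflected across the top-left ↔ bottom-right diagonal).

Shapes have swapped their row and column positions — what was in the top-right is now in the bottom-left — a diagonal reflection.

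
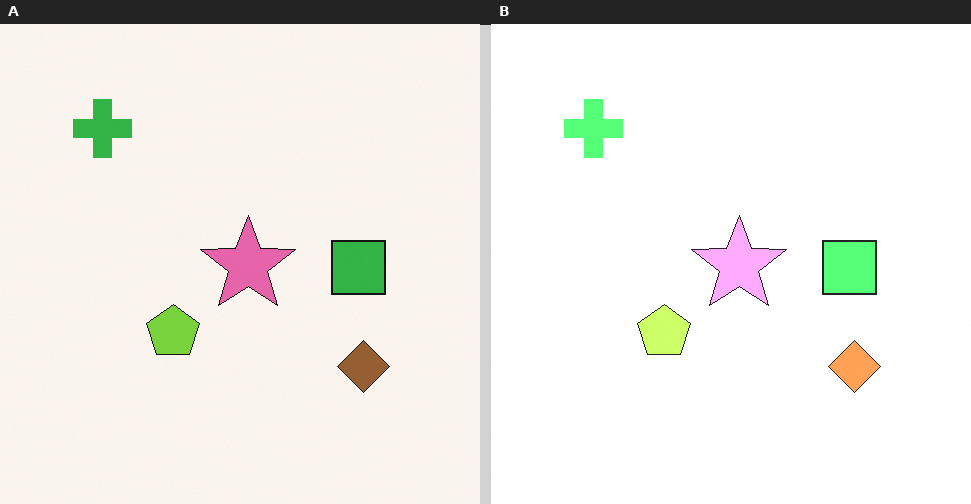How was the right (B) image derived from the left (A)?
The transformation is: brightened a lot.

Every pixel — background and shapes alike — is uniformly brightened.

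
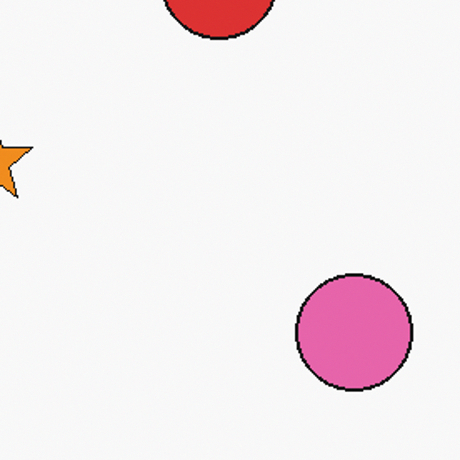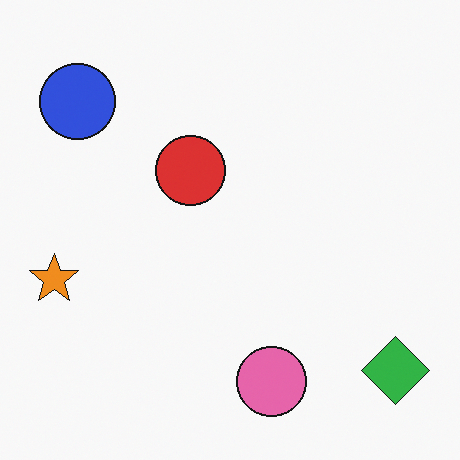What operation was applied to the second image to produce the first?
It was cropped tightly and scaled back up.

The visible shapes are larger and the field of view is narrower; shapes near the original edges may be partly or wholly outside the frame — a crop-and-rescale.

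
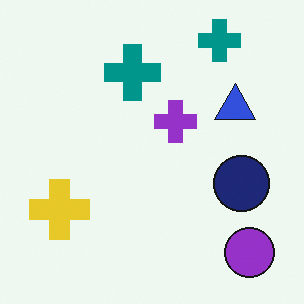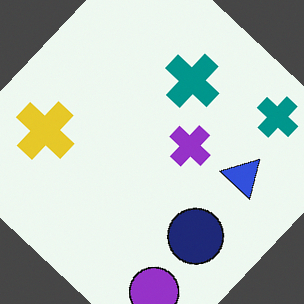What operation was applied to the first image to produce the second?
This is the original image rotated clockwise by a large amount — several tens of degrees.

Every shape is tilted by the same angle and the image corners show triangular fill wedges — a whole-image rotation by a non-right angle.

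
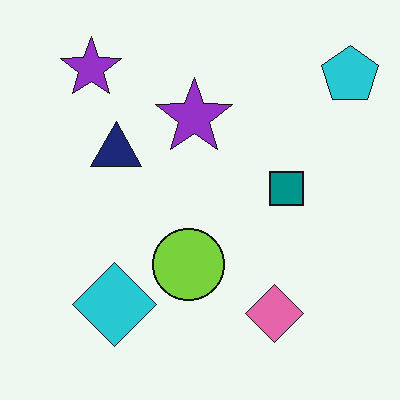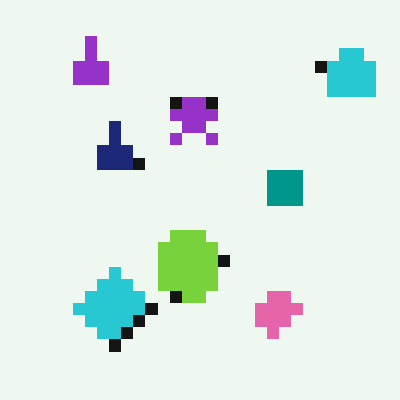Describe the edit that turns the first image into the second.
It was coarsely pixelated.

Shapes are reduced to large square blocks; fine edges and outlines are lost — a downscale-then-upscale (mosaic) effect.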